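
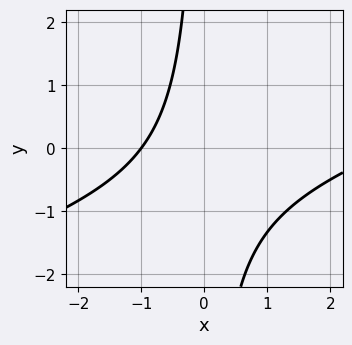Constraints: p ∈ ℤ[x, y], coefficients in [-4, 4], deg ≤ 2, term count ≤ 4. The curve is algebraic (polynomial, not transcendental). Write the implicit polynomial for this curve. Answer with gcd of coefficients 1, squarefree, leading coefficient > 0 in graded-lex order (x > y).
x^2 - 3*x*y - 2*x - 3

The degree is 2 — no degree-1 curve has this shape.
From the visible intercepts: it misses every integer gridline on the y-axis; it crosses the x-axis at the gridline x = -1.
Assembling these constraints gives the stated polynomial.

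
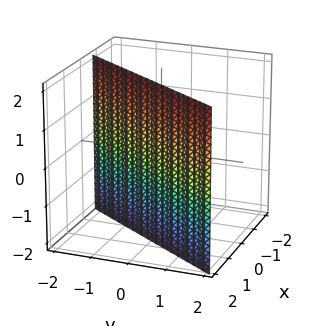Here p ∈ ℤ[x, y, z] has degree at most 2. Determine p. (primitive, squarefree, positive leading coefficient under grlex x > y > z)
3*x - 2*y - 2

deg p = 1. The surface is flat (a plane).
Checking where it meets the axes: it crosses the y-axis at the gridline y = -1; the surface avoids every integer z-axis point in the box.
The integer polynomial consistent with all of this is the stated p.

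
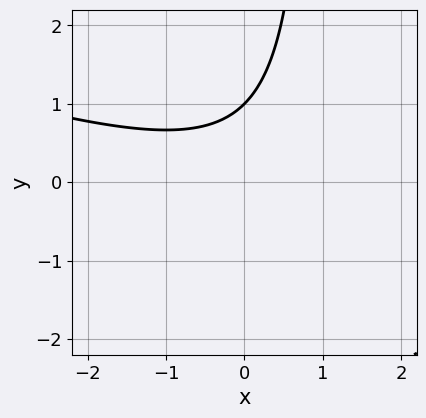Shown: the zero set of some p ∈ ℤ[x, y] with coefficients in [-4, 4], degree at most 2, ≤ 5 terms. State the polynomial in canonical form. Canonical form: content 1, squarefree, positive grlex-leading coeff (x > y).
Degree: no degree-1 curve has this shape, so deg p = 2.
Reading off the gridlines: no x-intercept at any integer in the box; one y-axis crossing is at y = 1.
Together with the visible shape, these determine p as stated.

x^2 + 3*x*y - 3*y + 3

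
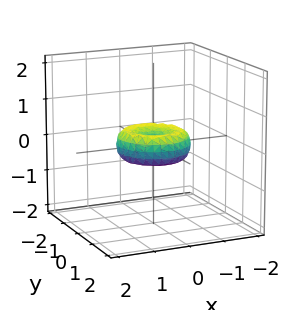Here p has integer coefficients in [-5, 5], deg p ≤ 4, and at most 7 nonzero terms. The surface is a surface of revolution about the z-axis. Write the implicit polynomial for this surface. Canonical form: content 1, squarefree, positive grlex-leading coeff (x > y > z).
First, deg p = 4. The shape is more complex than any degree-3 surface.
Then, symmetries: every cross-section ⟂ z is a circle, so x, y appear only via x² + y².
Next, from the visible intercepts: one z-axis crossing is at z = 0; a circular section at z = 0 has radius exactly 1; the x-axis gridline crossings are at x ∈ {-1, 0, 1}.
Finally, matching integer coefficients to the picture gives p. Check: (0, -1, 0) on the y-axis lies on the surface, and p(0, -1, 0) = 0. ✓

2*x^4 + 4*x^2*y^2 + 2*y^4 - 2*x^2 - 2*y^2 + 3*z^2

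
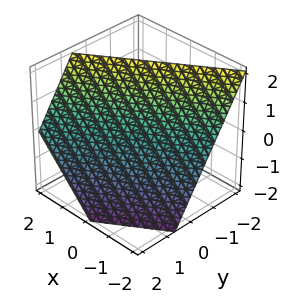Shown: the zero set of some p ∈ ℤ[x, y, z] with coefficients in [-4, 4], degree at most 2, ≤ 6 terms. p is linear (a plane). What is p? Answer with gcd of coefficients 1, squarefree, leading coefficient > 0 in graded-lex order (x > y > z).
1. The degree is 1 — the surface is flat (a plane).
2. Observable constraints: it meets the z-axis at z = 1 (among the integer gridlines); one x-axis crossing is at x = -1.
3. The integer polynomial consistent with all of this is the stated p.

2*x - 3*y - 2*z + 2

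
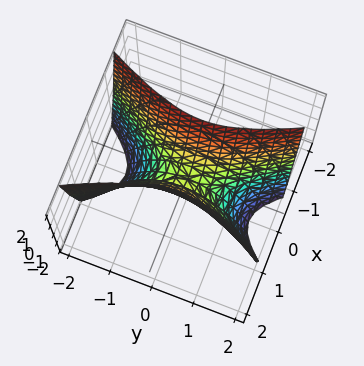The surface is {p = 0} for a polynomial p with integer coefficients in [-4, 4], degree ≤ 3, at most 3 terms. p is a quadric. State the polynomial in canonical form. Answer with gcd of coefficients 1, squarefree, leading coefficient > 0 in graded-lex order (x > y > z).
3*x^2 - y^2 - z

The degree is 2 — a hyperbolic paraboloid; a quadric.
Symmetries: the x ↦ −x reflection is a symmetry, so x appears only in even powers; it's symmetric under y → −y, forcing even powers of y.
From the visible intercepts: it crosses the y-axis at the gridline y = 0; it crosses the x-axis at the gridline x = 0; it meets the z-axis at z = 0 (among the integer gridlines).
Fitting integer coefficients to these (and the overall shape) gives p.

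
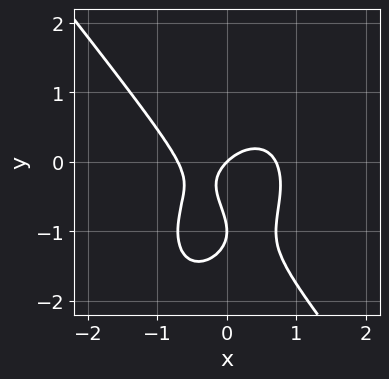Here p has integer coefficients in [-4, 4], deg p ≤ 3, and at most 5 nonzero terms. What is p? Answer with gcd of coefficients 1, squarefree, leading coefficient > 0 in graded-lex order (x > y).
1. deg p = 3. A generic line meets the curve in up to 3 points.
2. From the axis intercepts and sections: one x-axis crossing is at x = 0; among the integer gridlines, it crosses the y-axis at y ∈ {-1, 0}.
3. Putting this together gives p.

2*x^3 + y^3 + 2*y^2 - x + y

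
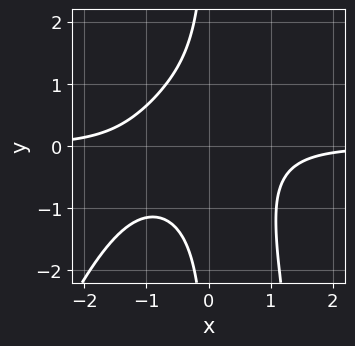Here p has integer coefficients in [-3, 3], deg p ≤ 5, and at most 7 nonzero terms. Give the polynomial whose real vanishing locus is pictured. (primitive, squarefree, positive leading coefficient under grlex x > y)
3*x^3*y - x^2*y^2 + x^2*y + 3*x*y^2 + 3

First, degree: a generic line meets the curve in up to 4 points, so deg p = 4.
Then, against the integer gridlines: it misses every integer gridline on the x-axis; no y-intercept at any integer in the box.
Finally, together with the visible shape, these determine p as stated.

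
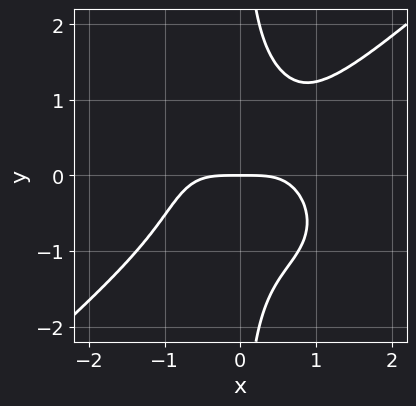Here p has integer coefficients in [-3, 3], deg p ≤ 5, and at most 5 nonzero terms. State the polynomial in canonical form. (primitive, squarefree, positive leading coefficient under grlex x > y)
2*x^4 - 3*x*y^3 + 3*y

1. Degree: the shape is more complex than any degree-3 curve, so deg p = 4.
2. From the axis intercepts and sections: it meets the y-axis at y = 0 (among the integer gridlines); one x-axis crossing is at x = 0.
3. Putting this together gives p.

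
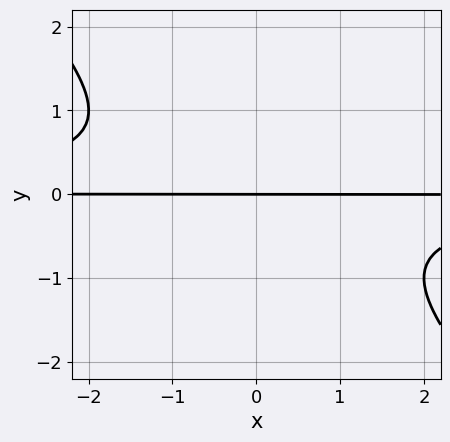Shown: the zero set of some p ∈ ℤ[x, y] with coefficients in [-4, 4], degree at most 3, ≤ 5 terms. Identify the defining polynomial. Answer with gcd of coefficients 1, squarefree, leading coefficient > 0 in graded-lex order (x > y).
x*y^2 + y^3 + y

deg p = 3. No degree-2 curve has this shape.
From the axis intercepts and sections: it crosses the y-axis at the gridline y = 0; every point of the x-axis in the box is on the curve.
The integer polynomial consistent with all of this is the stated p.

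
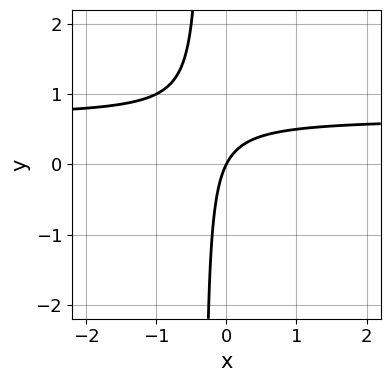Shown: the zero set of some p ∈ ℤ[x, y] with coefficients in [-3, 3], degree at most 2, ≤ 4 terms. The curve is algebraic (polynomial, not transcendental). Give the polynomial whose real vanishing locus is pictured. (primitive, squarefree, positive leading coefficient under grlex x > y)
3*x*y - 2*x + y

First, the degree is 2 — the shape is more complex than any degree-1 curve.
Next, checking where it meets the axes: it meets the y-axis at y = 0 (among the integer gridlines); it crosses the x-axis at the gridline x = 0.
Finally, matching integer coefficients to the picture gives p.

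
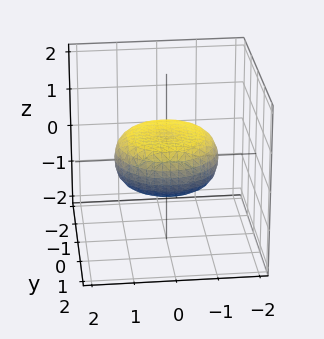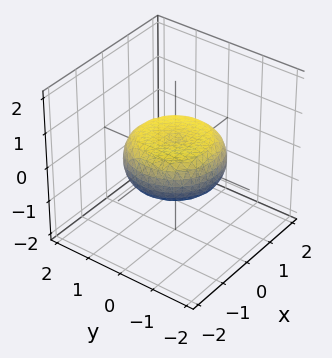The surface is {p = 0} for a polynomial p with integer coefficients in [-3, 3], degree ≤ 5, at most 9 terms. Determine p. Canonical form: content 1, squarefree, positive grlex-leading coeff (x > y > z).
First, deg p = 4.
Then, symmetries: rotational symmetry about the z-axis ⇒ p depends on x, y only through x² + y².
Then, against the integer gridlines: a circular section at z = 0 has radius between 1 and 2.
Finally, matching integer coefficients to the picture gives p.

x^4 + 2*x^2*y^2 + y^4 - x^2 - y^2 + 3*z^2 - 1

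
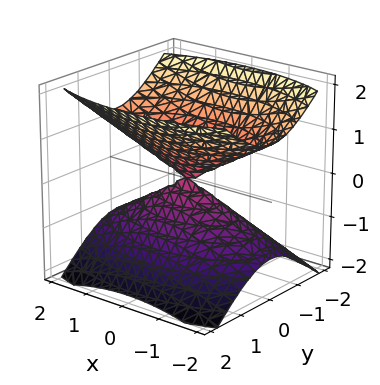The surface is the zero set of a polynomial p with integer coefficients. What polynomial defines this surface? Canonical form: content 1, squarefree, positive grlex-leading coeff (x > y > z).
x^2 + 3*y^2 - 3*z^2

(a) I count 2 distinct pieces. They look like related sheets of one shape, so recover p as a whole.
(b) Degree: two nappes meeting at a single point; a quadric, so deg p = 2.
(c) Symmetries: mirror symmetry y ↦ −y ⇒ only even powers of y; the z ↦ −z reflection is a symmetry, so z appears only in even powers; the x ↦ −x reflection is a symmetry, so x appears only in even powers.
(d) Observable constraints: it meets the x-axis at x = 0 (among the integer gridlines); it meets the z-axis at z = 0 (among the integer gridlines).
(e) Assembling these constraints gives the stated polynomial.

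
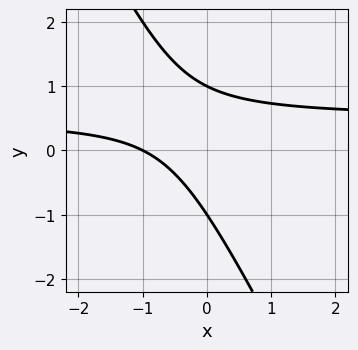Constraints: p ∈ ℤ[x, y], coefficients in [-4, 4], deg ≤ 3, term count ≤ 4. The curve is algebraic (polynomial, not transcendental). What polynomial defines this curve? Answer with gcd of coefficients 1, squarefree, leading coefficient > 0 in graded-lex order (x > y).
First, degree: no degree-1 curve has this shape, so deg p = 2.
Next, against the integer gridlines: it crosses the x-axis at the gridline x = -1; the y-axis gridline crossings are at y ∈ {-1, 1}.
Finally, solving for integer coefficients yields p as stated.

2*x*y + y^2 - x - 1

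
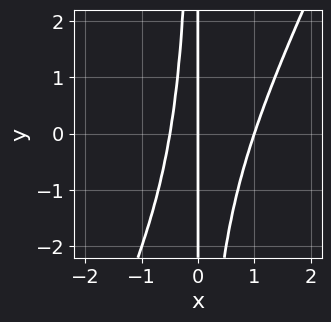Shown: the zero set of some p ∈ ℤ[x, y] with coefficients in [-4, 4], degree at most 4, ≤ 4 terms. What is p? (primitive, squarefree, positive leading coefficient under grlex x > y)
deg p = 3. The shape is more complex than any degree-2 curve.
Against the integer gridlines: among the integer gridlines, it crosses the x-axis at x ∈ {0, 1}; the visible y-axis segment lies entirely on the curve.
Fitting integer coefficients to these (and the overall shape) gives p.

2*x^3 - x^2*y - x^2 - x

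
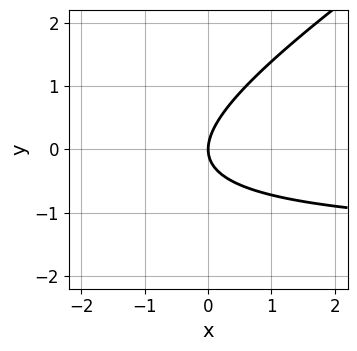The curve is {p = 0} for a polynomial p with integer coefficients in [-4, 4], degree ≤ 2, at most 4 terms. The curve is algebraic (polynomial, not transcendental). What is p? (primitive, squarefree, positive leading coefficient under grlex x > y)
1. deg p = 2.
2. Against the integer gridlines: one x-axis crossing is at x = 0; it crosses the y-axis at the gridline y = 0.
3. Together with the visible shape, these determine p as stated.

2*x*y - 3*y^2 + 3*x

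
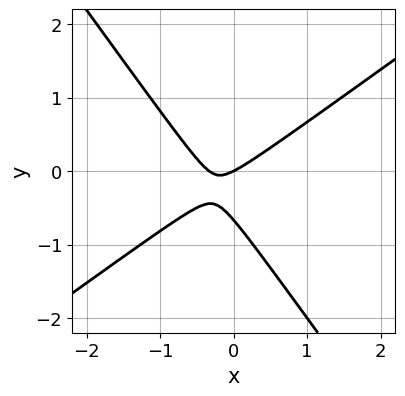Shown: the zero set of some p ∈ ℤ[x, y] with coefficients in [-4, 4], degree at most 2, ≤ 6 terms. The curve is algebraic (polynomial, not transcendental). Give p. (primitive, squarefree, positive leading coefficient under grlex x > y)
(a) Degree: a generic line meets the curve in up to 2 points, so deg p = 2.
(b) From the axis intercepts and sections: it meets the y-axis at y = 0 (among the integer gridlines); one x-axis crossing is at x = 0.
(c) Fitting integer coefficients to these (and the overall shape) gives p.

3*x^2 - 2*x*y - 3*y^2 + x - 2*y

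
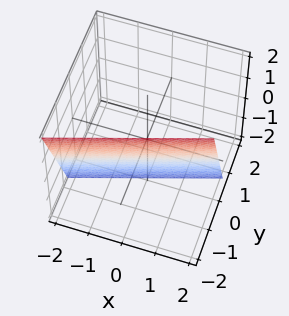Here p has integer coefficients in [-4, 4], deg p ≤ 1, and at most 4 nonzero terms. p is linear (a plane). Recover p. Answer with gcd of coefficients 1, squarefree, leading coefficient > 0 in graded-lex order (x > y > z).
x - 3*y - z - 2

1. deg p = 1. Every cross-section is a straight line — this is a plane.
2. Reading off the gridlines: it crosses the x-axis at the gridline x = 2; it meets the z-axis at z = -2 (among the integer gridlines).
3. Fitting integer coefficients to these (and the overall shape) gives p.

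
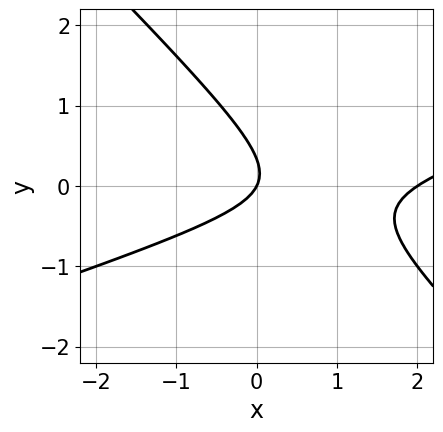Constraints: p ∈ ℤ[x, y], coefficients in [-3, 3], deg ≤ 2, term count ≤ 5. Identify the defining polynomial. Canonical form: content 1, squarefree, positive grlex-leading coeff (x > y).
x^2 - 2*x*y - 3*y^2 - 2*x + y

(a) deg p = 2.
(b) Observable constraints: the x-axis gridline crossings are at x ∈ {0, 2}; it crosses the y-axis at the gridline y = 0.
(c) Fitting integer coefficients to these (and the overall shape) gives p.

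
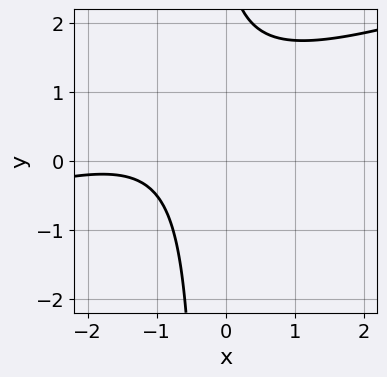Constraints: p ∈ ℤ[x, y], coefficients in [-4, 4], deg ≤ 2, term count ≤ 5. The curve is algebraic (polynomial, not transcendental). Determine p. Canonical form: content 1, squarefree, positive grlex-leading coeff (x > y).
The degree is 2 — a generic line meets the curve in up to 2 points.
Against the integer gridlines: it misses every integer gridline on the y-axis; no x-intercept at any integer in the box.
Together with the visible shape, these determine p as stated.

x^2 - 3*x*y + 3*x - y + 3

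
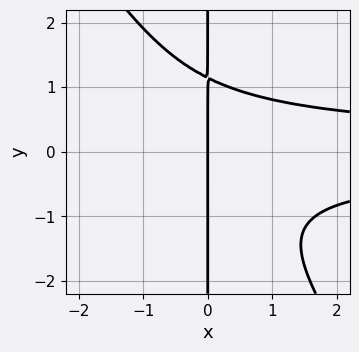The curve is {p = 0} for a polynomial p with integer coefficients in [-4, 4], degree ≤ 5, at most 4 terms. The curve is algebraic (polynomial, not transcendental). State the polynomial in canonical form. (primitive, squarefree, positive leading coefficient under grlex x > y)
1. deg p = 4. The shape is more complex than any degree-3 curve.
2. From the visible intercepts: it meets the x-axis at x = 0 (among the integer gridlines); the visible y-axis segment lies entirely on the curve.
3. Solving for integer coefficients yields p as stated.

3*x^2*y^2 + 2*x*y^3 - 3*x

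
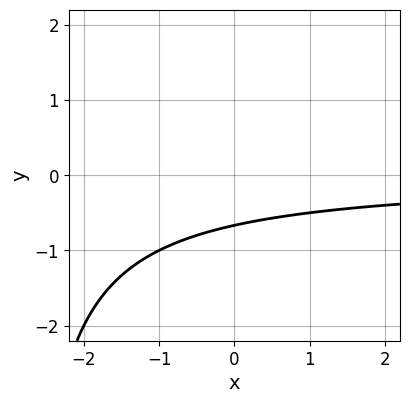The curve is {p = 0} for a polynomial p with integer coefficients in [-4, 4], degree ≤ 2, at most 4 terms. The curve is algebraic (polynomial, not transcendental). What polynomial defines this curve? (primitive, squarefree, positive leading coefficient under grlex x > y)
x*y + 3*y + 2

First, deg p = 2. The shape is more complex than any degree-1 curve.
Then, from the visible intercepts: no x-intercept at any integer in the box.
Finally, matching integer coefficients to the picture gives p.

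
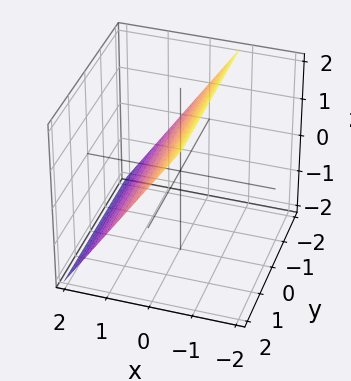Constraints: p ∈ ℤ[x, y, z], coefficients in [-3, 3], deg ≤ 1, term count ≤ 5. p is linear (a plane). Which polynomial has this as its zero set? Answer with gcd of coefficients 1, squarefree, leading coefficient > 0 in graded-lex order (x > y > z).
deg p = 1. Every cross-section is a straight line — this is a plane.
Reading off the gridlines: it meets the z-axis at z = 1 (among the integer gridlines); it misses every integer gridline on the y-axis.
The integer polynomial consistent with all of this is the stated p.

3*x + 2*z - 2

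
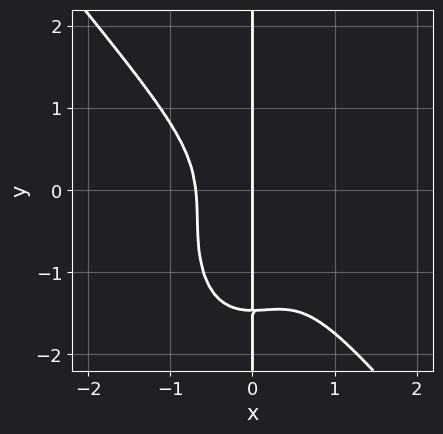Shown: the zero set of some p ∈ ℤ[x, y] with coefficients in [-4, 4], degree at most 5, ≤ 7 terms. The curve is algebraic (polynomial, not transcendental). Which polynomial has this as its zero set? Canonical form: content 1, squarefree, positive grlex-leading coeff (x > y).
(a) Degree: the shape is more complex than any degree-3 curve, so deg p = 4.
(b) From the axis intercepts and sections: the visible y-axis segment lies entirely on the curve; it meets the x-axis at x = 0 (among the integer gridlines).
(c) The integer polynomial consistent with all of this is the stated p.

3*x^4 + x^3*y + x*y^3 + x*y^2 + x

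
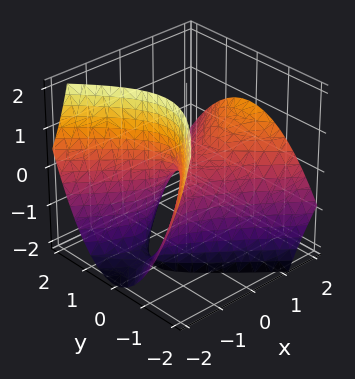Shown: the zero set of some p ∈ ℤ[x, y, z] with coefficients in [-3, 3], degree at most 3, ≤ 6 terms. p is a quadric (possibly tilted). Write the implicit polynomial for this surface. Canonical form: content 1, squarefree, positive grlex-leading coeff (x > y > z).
1. deg p = 2.
2. From the axis intercepts and sections: one y-axis crossing is at y = 0; one x-axis crossing is at x = 0.
3. Solving for integer coefficients yields p as stated.

2*x^2 - 3*x*z - 3*y^2 - 2*z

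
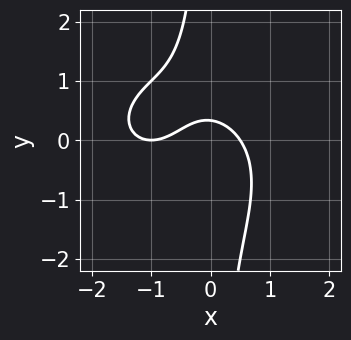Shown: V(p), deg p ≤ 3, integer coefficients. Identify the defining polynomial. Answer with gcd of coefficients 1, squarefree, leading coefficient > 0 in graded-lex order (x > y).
First, deg p = 3.
Then, checking where it meets the axes: it meets the x-axis at x = -1 (among the integer gridlines).
Finally, matching integer coefficients to the picture gives p.

2*x^3 + 3*x*y^2 + 3*x^2 + 3*y - 1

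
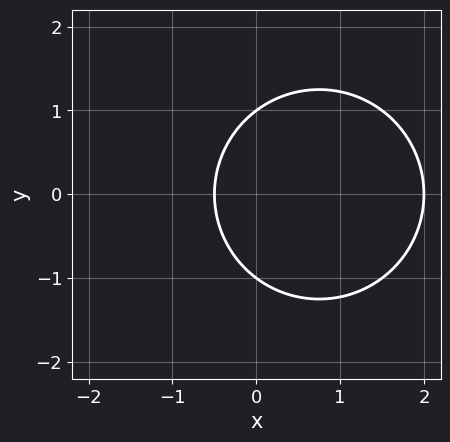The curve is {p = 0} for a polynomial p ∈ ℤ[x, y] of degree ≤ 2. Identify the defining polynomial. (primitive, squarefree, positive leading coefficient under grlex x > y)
The degree is 2 — a generic line meets the curve in up to 2 points.
Symmetries: mirror symmetry y ↦ −y ⇒ only even powers of y.
Reading off the gridlines: the y-axis gridline crossings are at y ∈ {-1, 1}; it meets the x-axis at x = 2 (among the integer gridlines).
Solving for integer coefficients yields p as stated.

2*x^2 + 2*y^2 - 3*x - 2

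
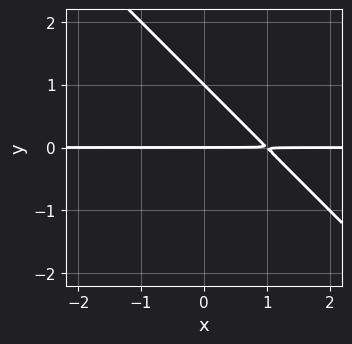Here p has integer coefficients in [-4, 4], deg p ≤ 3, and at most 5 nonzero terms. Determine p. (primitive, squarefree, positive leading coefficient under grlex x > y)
x*y + y^2 - y

1. The degree is 2 — no degree-1 curve has this shape.
2. From the visible intercepts: the y-axis gridline crossings are at y ∈ {0, 1}; the visible x-axis segment lies entirely on the curve.
3. Putting this together gives p.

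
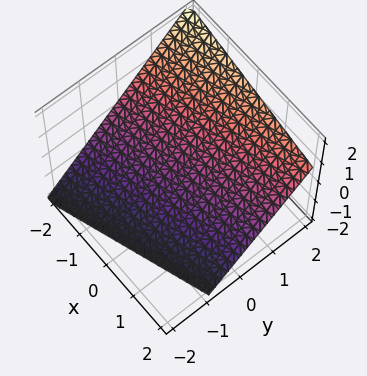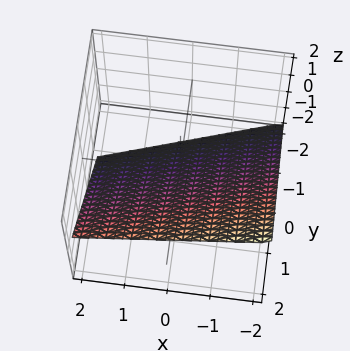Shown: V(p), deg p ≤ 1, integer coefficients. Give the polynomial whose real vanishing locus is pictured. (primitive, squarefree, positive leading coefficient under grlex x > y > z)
1. deg p = 1. Every cross-section is a straight line — this is a plane.
2. Reading off the gridlines: it meets the x-axis at x = -2 (among the integer gridlines).
3. Putting this together gives p.

x - 3*y + 3*z + 2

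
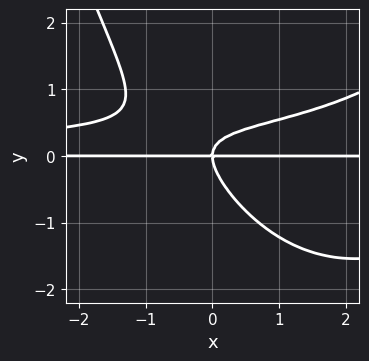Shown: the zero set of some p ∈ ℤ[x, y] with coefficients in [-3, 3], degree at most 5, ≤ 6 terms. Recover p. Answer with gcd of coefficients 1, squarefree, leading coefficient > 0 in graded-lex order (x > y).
x^2*y^2 - 3*x*y^2 - 3*y^3 + 2*x*y

1. Degree: the shape is more complex than any degree-3 curve, so deg p = 4.
2. Observable constraints: it crosses the y-axis at the gridline y = 0; every point of the x-axis in the box is on the curve.
3. Fitting integer coefficients to these (and the overall shape) gives p.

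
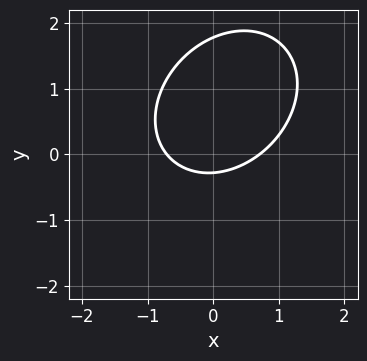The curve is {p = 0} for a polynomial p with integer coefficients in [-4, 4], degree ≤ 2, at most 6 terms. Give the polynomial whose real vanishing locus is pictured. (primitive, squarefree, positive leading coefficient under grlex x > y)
2*x^2 - x*y + 2*y^2 - 3*y - 1

1. Degree: a generic line meets the curve in up to 2 points, so deg p = 2.
2. Putting this together gives p.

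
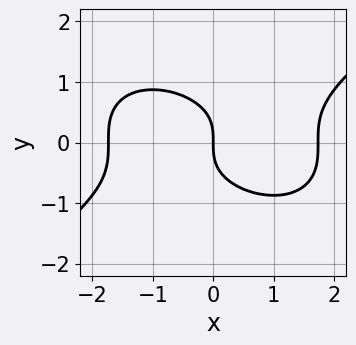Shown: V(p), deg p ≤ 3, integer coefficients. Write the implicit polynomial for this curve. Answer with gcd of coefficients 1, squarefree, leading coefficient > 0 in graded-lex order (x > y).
(a) The degree is 3 — a generic line meets the curve in up to 3 points.
(b) From the axis intercepts and sections: it meets the x-axis at x = 0 (among the integer gridlines); it crosses the y-axis at the gridline y = 0.
(c) These observations pin down the coefficients.

x^3 - 3*y^3 - 3*x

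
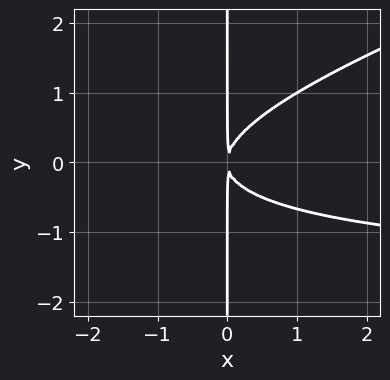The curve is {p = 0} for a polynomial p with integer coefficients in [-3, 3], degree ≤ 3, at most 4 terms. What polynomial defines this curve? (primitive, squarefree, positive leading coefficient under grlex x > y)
deg p = 3. A generic line meets the curve in up to 3 points.
From the axis intercepts and sections: the visible y-axis segment lies entirely on the curve.
These observations pin down the coefficients.

x^2*y - 3*x*y^2 + 2*x^2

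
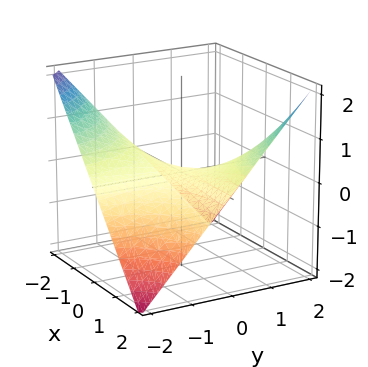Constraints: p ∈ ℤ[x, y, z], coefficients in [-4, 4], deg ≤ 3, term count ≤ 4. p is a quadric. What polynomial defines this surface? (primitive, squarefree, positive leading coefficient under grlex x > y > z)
x*y - 2*z

deg p = 2.
Reading off the gridlines: one z-axis crossing is at z = 0; every point of the y-axis in the box is on the surface.
Together with the visible shape, these determine p as stated.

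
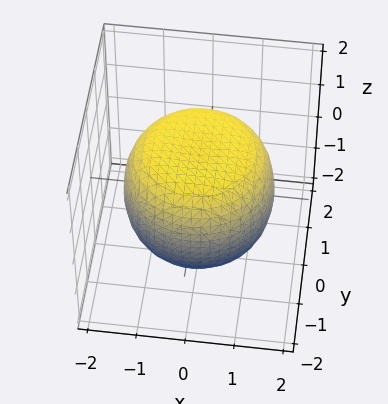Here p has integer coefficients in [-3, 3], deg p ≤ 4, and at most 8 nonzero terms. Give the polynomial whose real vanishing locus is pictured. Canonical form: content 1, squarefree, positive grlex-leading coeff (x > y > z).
First, the degree is 4 — a generic line meets the surface in up to 4 points.
Next, symmetries: every cross-section ⟂ z is a circle, so x, y appear only via x² + y².
Then, reading off the gridlines: a circular section at z = -1 has radius between 1 and 2.
Finally, the integer polynomial consistent with all of this is the stated p.

x^4 + 2*x^2*y^2 + y^4 - x^2 - y^2 + 2*z^2 - 3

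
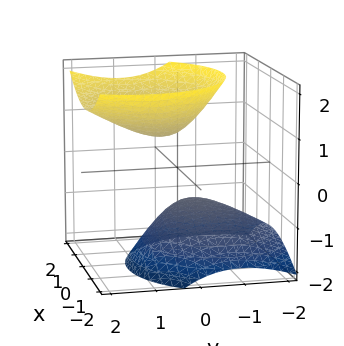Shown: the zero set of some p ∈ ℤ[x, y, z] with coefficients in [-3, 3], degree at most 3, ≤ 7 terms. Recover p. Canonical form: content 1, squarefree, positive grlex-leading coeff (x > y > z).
1. The picture has 2 separate pieces. They look like related sheets of one shape, so recover p as a whole.
2. The degree is 2 — the shape is more complex than any degree-1 surface.
3. Checking where it meets the axes: the surface avoids every integer x-axis point in the box; it misses every integer gridline on the y-axis.
4. Matching integer coefficients to the picture gives p.

3*x^2 - x*z + 3*y^2 - 3*y*z - 3*z^2 + 2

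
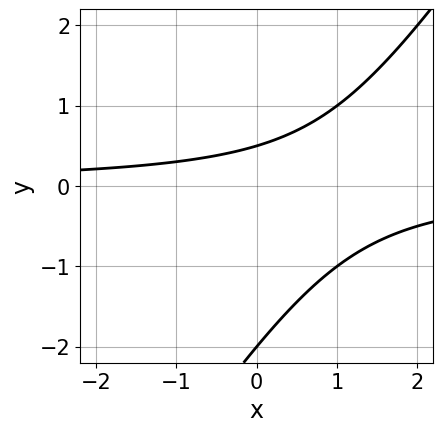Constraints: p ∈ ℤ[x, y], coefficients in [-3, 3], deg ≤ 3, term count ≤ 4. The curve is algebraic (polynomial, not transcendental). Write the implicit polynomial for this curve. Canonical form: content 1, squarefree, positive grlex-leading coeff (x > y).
(a) The degree is 2 — the shape is more complex than any degree-1 curve.
(b) Reading off the gridlines: no x-intercept at any integer in the box; it crosses the y-axis at the gridline y = -2.
(c) These observations pin down the coefficients.

3*x*y - 2*y^2 - 3*y + 2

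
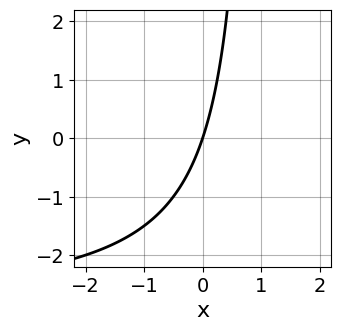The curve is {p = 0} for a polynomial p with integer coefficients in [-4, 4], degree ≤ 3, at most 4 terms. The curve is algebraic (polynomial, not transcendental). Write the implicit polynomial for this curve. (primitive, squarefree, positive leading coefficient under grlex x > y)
(a) Degree: the shape is more complex than any degree-1 curve, so deg p = 2.
(b) Checking where it meets the axes: it crosses the x-axis at the gridline x = 0; it crosses the y-axis at the gridline y = 0.
(c) These observations pin down the coefficients.

x*y + 3*x - y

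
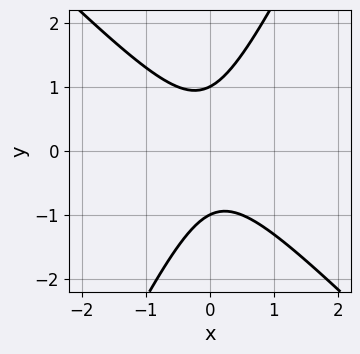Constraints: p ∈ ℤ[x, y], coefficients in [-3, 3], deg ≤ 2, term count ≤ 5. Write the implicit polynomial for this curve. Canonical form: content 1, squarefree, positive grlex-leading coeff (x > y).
2*x^2 + x*y - y^2 + 1

(a) deg p = 2.
(b) Observable constraints: among the integer gridlines, it crosses the y-axis at y ∈ {-1, 1}; no x-intercept at any integer in the box.
(c) Together with the visible shape, these determine p as stated.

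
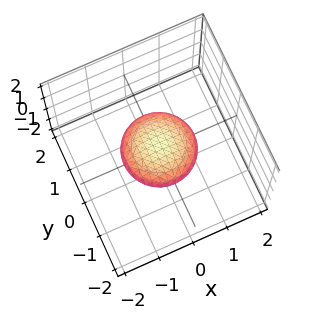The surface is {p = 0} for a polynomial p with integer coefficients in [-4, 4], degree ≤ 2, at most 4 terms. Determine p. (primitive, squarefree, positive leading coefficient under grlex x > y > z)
x^2 + y^2 + 3*z^2 - 1

deg p = 2. The shape is more complex than any degree-1 surface.
Symmetries: rotational symmetry about the z-axis ⇒ p depends on x, y only through x² + y².
From the axis intercepts and sections: among the integer gridlines, it crosses the x-axis at x ∈ {-1, 1}; a circular section at z = 0 has radius exactly 1; among the integer gridlines, it crosses the y-axis at y ∈ {-1, 1}.
Together with the visible shape, these determine p as stated.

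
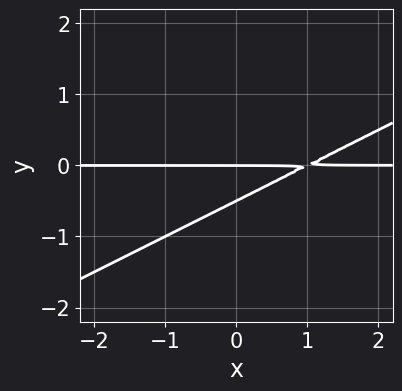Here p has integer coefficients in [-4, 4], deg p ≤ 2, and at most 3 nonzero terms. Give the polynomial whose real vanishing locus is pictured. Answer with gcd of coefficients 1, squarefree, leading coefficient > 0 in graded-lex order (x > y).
x*y - 2*y^2 - y

The degree is 2 — no degree-1 curve has this shape.
Reading off the gridlines: one y-axis crossing is at y = 0; every point of the x-axis in the box is on the curve.
Together with the visible shape, these determine p as stated.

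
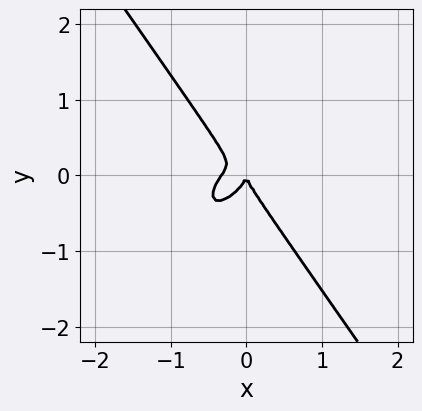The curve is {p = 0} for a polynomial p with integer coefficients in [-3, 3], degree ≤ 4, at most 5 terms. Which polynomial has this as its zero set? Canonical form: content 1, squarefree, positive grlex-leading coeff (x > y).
3*x^3 - 2*x^2*y + 2*y^3 + x^2

1. Degree: no degree-2 curve has this shape, so deg p = 3.
2. Checking where it meets the axes: it meets the x-axis at x = 0 (among the integer gridlines); one y-axis crossing is at y = 0.
3. The integer polynomial consistent with all of this is the stated p.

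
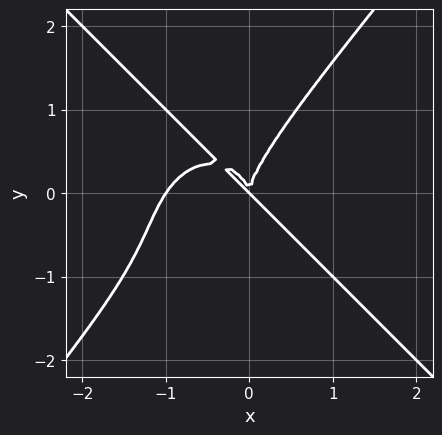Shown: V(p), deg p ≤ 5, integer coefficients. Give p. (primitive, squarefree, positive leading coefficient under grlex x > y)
3*x^4 + x^3*y - 2*y^4 + 3*x^3 + 3*x^2*y

1. deg p = 4. A generic line meets the curve in up to 4 points.
2. From the axis intercepts and sections: it crosses the y-axis at the gridline y = 0; among the integer gridlines, it crosses the x-axis at x ∈ {-1, 0}.
3. The integer polynomial consistent with all of this is the stated p.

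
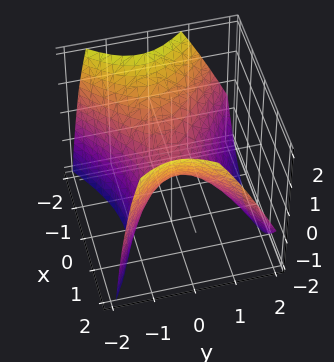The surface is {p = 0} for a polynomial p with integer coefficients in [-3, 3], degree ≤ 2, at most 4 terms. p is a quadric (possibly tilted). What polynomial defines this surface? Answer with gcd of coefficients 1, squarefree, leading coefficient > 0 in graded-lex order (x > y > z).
1. The degree is 2 — the shape is more complex than any degree-1 surface.
2. From the visible intercepts: it crosses the y-axis at the gridline y = 0; one x-axis crossing is at x = 0.
3. These observations pin down the coefficients.

2*x^2 - 3*y^2 - y*z - 3*z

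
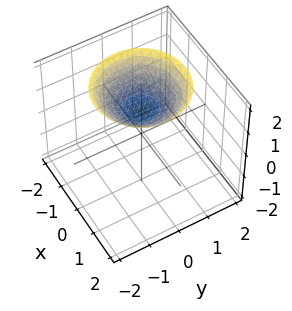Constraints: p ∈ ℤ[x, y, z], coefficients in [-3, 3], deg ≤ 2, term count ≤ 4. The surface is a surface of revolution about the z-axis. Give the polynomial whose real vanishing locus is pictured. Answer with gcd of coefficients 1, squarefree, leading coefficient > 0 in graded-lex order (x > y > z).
Degree: no degree-1 surface has this shape, so deg p = 2.
Symmetry: the z-axis is an axis of rotation, so x and y enter only as x² + y².
Reading off the gridlines: the surface avoids every integer x-axis point in the box; no y-intercept at any integer in the box; a circular section at z = 2 has radius between 1 and 2.
Solving for integer coefficients yields p as stated. Check: (0, 0, 1) on the z-axis lies on the surface, and p(0, 0, 1) = 0. ✓

x^2 + y^2 - 2*z + 2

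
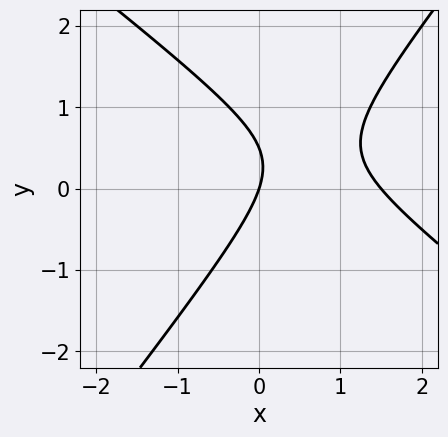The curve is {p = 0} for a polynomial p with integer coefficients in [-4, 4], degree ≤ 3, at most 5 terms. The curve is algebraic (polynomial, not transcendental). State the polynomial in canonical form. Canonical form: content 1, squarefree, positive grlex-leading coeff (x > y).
1. The degree is 2 — a generic line meets the curve in up to 2 points.
2. Checking where it meets the axes: it meets the y-axis at y = 0 (among the integer gridlines); it meets the x-axis at x = 0 (among the integer gridlines).
3. Together with the visible shape, these determine p as stated.

2*x^2 + x*y - 2*y^2 - 3*x + y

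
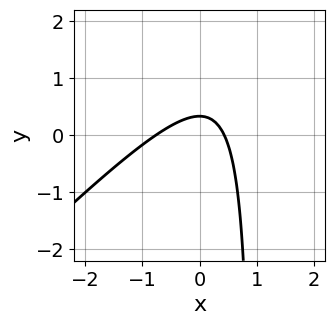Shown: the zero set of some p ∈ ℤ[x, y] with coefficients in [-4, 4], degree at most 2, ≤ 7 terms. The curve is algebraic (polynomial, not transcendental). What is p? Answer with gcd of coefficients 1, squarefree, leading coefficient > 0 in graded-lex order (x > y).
3*x^2 - 3*x*y + x + 3*y - 1

1. Degree: the shape is more complex than any degree-1 curve, so deg p = 2.
2. Solving for integer coefficients yields p as stated.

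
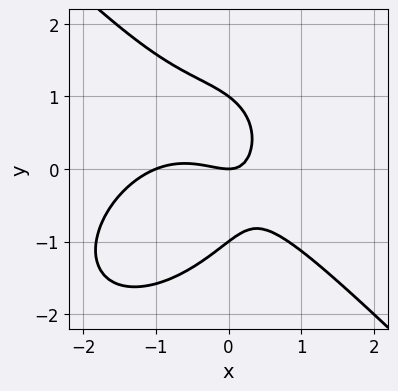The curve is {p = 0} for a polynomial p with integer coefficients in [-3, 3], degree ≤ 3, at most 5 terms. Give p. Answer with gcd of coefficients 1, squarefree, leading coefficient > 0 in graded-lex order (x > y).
2*x^3 + 2*y^3 + 2*x^2 + 3*x*y - 2*y

Degree: a generic line meets the curve in up to 3 points, so deg p = 3.
From the visible intercepts: the y-axis gridline crossings are at y ∈ {-1, 0, 1}; among the integer gridlines, it crosses the x-axis at x ∈ {-1, 0}.
Putting this together gives p.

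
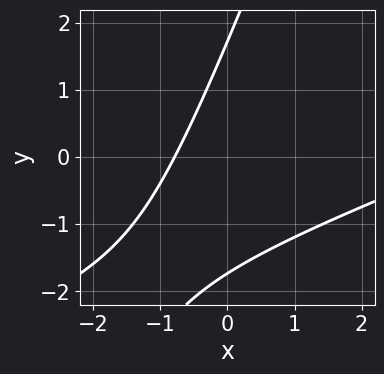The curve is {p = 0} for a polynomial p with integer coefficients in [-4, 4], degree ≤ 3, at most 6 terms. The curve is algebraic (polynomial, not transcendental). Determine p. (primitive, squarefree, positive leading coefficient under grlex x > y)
x^2 - 3*x*y + y^2 - 3*x - 3

First, the degree is 2 — a generic line meets the curve in up to 2 points.
Finally, matching integer coefficients to the picture gives p.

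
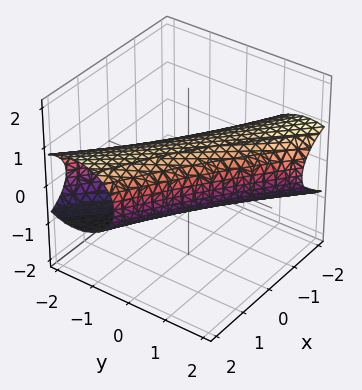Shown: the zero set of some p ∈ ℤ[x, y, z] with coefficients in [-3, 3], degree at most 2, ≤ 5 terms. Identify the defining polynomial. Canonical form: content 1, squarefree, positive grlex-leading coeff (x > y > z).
(a) The degree is 2 — no degree-1 surface has this shape.
(b) Reading off the gridlines: among the integer gridlines, it crosses the y-axis at y ∈ {-1, 1}.
(c) The integer polynomial consistent with all of this is the stated p.

x^2 + 3*x*y + 2*y^2 + 3*z^2 - 2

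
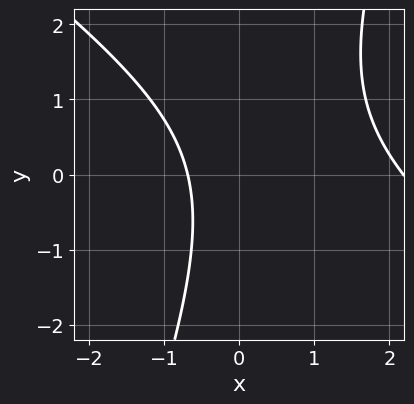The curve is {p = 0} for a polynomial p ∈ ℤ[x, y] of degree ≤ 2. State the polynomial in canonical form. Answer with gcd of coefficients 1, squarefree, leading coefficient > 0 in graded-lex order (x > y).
1. Degree: no degree-1 curve has this shape, so deg p = 2.
2. From the visible intercepts: it misses every integer gridline on the y-axis.
3. The integer polynomial consistent with all of this is the stated p.

2*x^2 + 2*x*y - y^2 - 3*x - 3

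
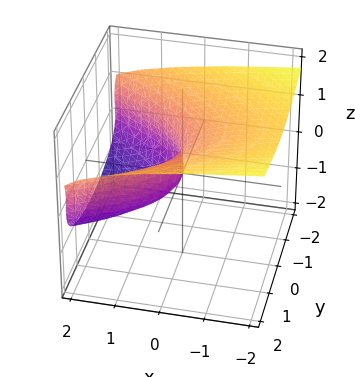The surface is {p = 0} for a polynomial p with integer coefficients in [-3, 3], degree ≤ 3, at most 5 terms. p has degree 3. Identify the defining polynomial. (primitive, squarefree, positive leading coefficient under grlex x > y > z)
deg p = 3.
From the visible intercepts: it meets the x-axis at x = 0 (among the integer gridlines); it meets the y-axis at y = 0 (among the integer gridlines).
Assembling these constraints gives the stated polynomial.

3*z^3 - y^2 - 2*z^2 + 2*x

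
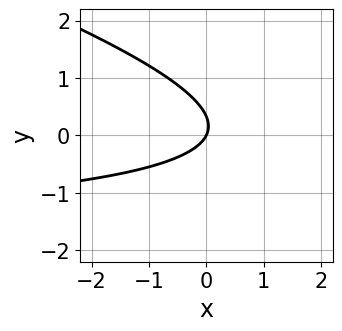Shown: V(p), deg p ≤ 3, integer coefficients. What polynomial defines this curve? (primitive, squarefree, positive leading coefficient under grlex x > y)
First, deg p = 2. The shape is more complex than any degree-1 curve.
Next, reading off the gridlines: one y-axis crossing is at y = 0; it meets the x-axis at x = 0 (among the integer gridlines).
Finally, these observations pin down the coefficients.

x*y + 3*y^2 + 2*x - y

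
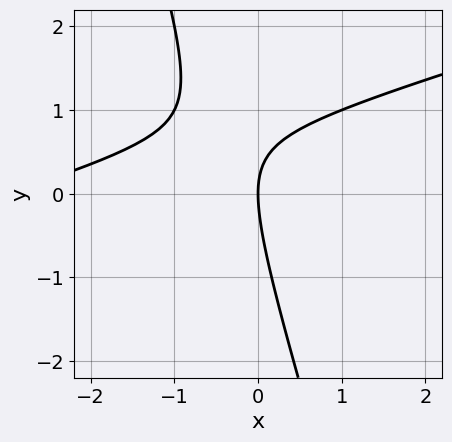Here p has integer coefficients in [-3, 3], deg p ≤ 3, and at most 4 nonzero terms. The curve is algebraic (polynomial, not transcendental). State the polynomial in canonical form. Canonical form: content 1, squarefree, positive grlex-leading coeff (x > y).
x^2 - 3*x*y - y^2 + 3*x

Degree: a generic line meets the curve in up to 2 points, so deg p = 2.
Against the integer gridlines: one x-axis crossing is at x = 0; it crosses the y-axis at the gridline y = 0.
Solving for integer coefficients yields p as stated.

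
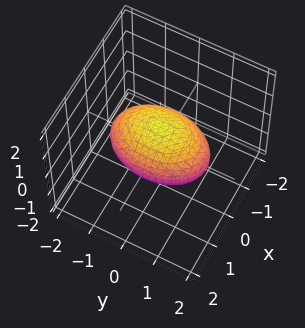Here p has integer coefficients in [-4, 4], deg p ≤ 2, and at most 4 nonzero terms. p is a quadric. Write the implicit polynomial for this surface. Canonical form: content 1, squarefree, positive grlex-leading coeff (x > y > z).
(a) The degree is 2 — bounded and convex; a quadric.
(b) Symmetries: it's symmetric under x → −x, forcing even powers of x; mirror symmetry z ↦ −z ⇒ only even powers of z; it's symmetric under y → −y, forcing even powers of y.
(c) Against the integer gridlines: among the integer gridlines, it crosses the x-axis at x ∈ {-1, 1}; the z-axis gridline crossings are at z ∈ {-1, 1}.
(d) Putting this together gives p.

2*x^2 + y^2 + 2*z^2 - 2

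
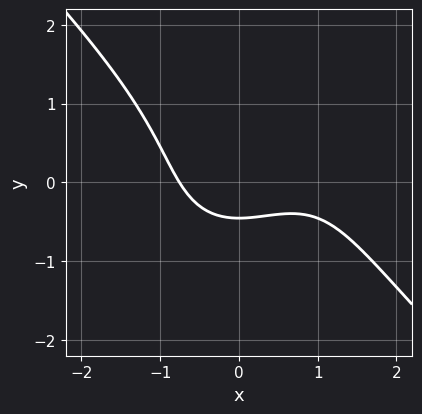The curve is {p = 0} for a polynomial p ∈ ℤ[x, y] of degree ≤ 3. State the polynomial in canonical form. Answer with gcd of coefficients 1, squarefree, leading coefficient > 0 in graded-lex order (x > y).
x^3 + y^3 - x^2 + 2*y + 1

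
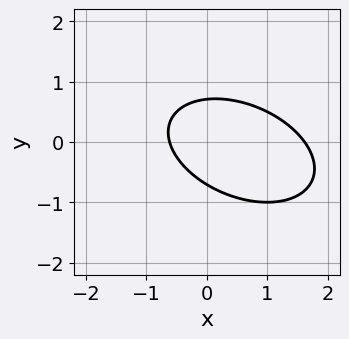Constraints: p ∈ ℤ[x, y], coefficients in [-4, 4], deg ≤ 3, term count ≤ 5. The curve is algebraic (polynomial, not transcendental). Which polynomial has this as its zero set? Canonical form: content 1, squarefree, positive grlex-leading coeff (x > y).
First, deg p = 2. No degree-1 curve has this shape.
Finally, the integer polynomial consistent with all of this is the stated p.

x^2 + x*y + 2*y^2 - x - 1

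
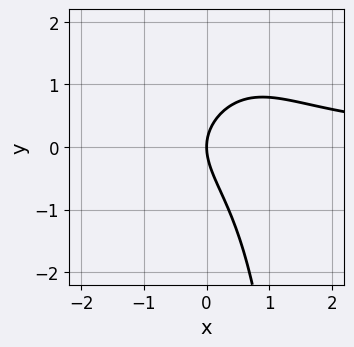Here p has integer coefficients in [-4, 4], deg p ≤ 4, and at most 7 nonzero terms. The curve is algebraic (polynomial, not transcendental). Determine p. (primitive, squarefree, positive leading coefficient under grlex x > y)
2*x^2*y - x*y^2 + x*y + 2*y^2 - 3*x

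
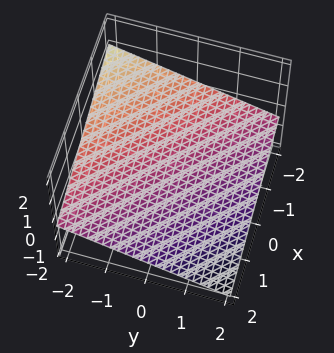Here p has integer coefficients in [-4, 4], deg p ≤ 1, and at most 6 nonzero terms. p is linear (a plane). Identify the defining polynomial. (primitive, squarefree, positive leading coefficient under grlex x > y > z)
x + y + 3*z + 2

deg p = 1.
Against the integer gridlines: one y-axis crossing is at y = -2; it meets the x-axis at x = -2 (among the integer gridlines).
Together with the visible shape, these determine p as stated.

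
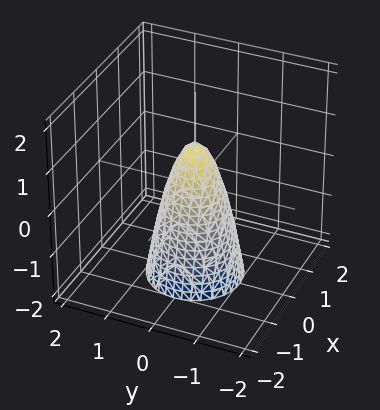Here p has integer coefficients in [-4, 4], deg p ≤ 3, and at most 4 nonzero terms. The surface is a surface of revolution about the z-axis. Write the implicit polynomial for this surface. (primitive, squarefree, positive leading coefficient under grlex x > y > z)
Degree: the shape is more complex than any degree-1 surface, so deg p = 2.
Symmetries: rotational symmetry about the z-axis ⇒ p depends on x, y only through x² + y².
From the visible intercepts: it crosses the z-axis at the gridline z = 1; a circular section at z = -1 has radius between 0 and 1.
Putting this together gives p.

3*x^2 + 3*y^2 + z - 1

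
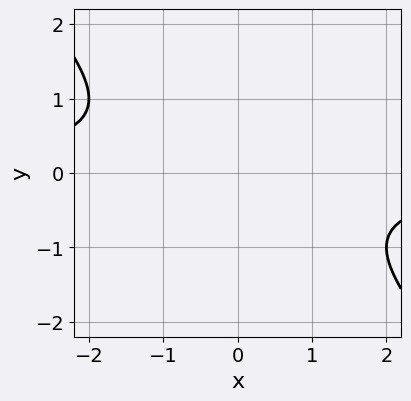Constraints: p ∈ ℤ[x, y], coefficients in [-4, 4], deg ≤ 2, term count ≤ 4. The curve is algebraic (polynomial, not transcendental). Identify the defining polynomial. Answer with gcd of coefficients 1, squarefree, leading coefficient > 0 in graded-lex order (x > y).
x*y + y^2 + 1

deg p = 2. No degree-1 curve has this shape.
From the axis intercepts and sections: the curve avoids every integer x-axis point in the box; it misses every integer gridline on the y-axis.
Assembling these constraints gives the stated polynomial.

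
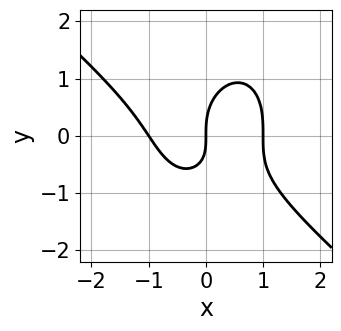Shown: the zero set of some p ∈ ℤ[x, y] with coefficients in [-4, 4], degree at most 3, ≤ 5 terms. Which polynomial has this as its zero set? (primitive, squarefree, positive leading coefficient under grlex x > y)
3*x^3 + 2*x^2*y + 2*y^3 - 2*x*y - 3*x

1. The degree is 3 — no degree-2 curve has this shape.
2. Observable constraints: one y-axis crossing is at y = 0; the x-axis gridline crossings are at x ∈ {-1, 0, 1}.
3. The integer polynomial consistent with all of this is the stated p.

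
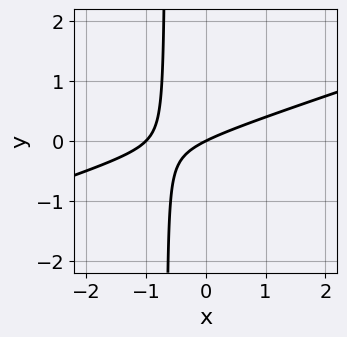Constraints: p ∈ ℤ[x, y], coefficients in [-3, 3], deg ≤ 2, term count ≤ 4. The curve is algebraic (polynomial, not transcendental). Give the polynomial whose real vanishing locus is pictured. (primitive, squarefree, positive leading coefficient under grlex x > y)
x^2 - 3*x*y + x - 2*y

1. deg p = 2. The shape is more complex than any degree-1 curve.
2. Checking where it meets the axes: one y-axis crossing is at y = 0; among the integer gridlines, it crosses the x-axis at x ∈ {-1, 0}.
3. These observations pin down the coefficients.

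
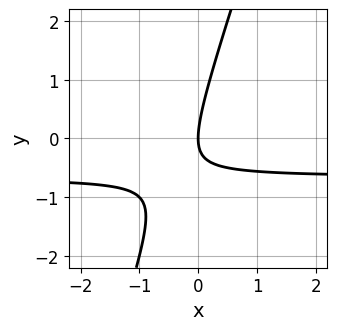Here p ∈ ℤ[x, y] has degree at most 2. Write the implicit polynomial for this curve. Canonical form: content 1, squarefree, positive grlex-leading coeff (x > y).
3*x*y - y^2 + 2*x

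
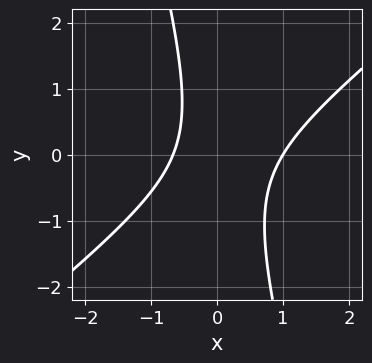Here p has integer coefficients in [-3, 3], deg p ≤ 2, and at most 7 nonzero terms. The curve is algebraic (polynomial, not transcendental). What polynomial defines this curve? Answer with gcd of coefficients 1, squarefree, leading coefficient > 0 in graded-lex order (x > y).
First, the degree is 2 — no degree-1 curve has this shape.
Then, against the integer gridlines: the curve avoids every integer y-axis point in the box; it crosses the x-axis at the gridline x = 1.
Finally, together with the visible shape, these determine p as stated.

3*x^2 - 3*x*y - y^2 - x - 2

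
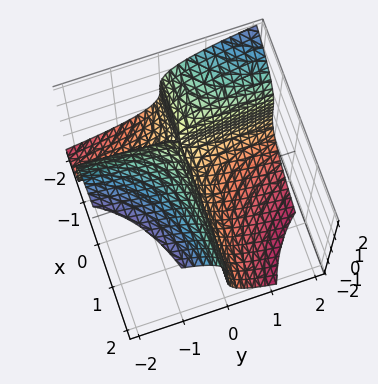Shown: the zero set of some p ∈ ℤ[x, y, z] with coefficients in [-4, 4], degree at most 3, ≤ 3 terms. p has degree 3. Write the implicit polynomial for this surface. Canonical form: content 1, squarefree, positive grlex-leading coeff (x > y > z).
z^3 + 3*x*y + 3*y

First, degree: a generic line meets the surface in up to 3 points, so deg p = 3.
Next, from the visible intercepts: it crosses the y-axis at the gridline y = 0; it crosses the z-axis at the gridline z = 0.
Finally, the integer polynomial consistent with all of this is the stated p. Check: (2, 0, 0) on the x-axis lies on the surface, and p(2, 0, 0) = 0. ✓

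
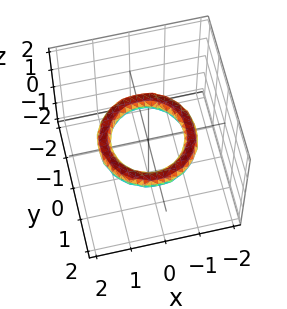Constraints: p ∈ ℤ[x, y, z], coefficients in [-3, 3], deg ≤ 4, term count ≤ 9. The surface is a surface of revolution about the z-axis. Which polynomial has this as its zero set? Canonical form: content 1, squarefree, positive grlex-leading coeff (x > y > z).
x^4 + 2*x^2*y^2 + y^4 - 3*x^2 - 3*y^2 + 3*z^2 + 2

The degree is 4 — no degree-3 surface has this shape.
Symmetries: the z-axis is an axis of rotation, so x and y enter only as x² + y².
From the visible intercepts: a circular section at z = 0 has radius exactly 1; the y-axis gridline crossings are at y ∈ {-1, 1}; no z-intercept at any integer in the box.
Together with the visible shape, these determine p as stated.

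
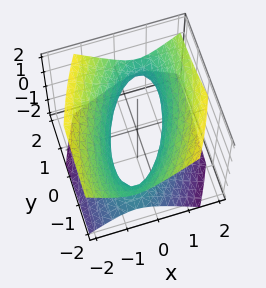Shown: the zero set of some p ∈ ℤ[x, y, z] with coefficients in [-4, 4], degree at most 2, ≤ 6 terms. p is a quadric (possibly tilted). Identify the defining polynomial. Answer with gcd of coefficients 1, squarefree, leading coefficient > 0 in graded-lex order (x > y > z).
3*x^2 - 2*x*y + y^2 - 3*z^2 - 2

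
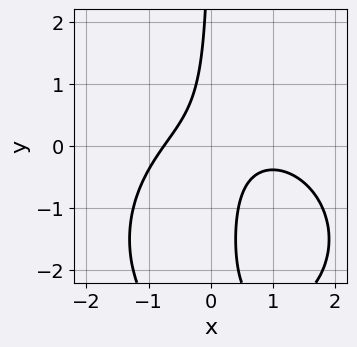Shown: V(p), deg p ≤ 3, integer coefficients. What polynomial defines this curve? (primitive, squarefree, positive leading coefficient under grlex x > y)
x^3 + x*y^2 - x^2 + 3*x*y + 1

1. deg p = 3. The shape is more complex than any degree-2 curve.
2. Against the integer gridlines: it misses every integer gridline on the y-axis.
3. Together with the visible shape, these determine p as stated.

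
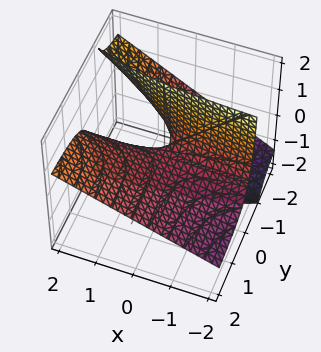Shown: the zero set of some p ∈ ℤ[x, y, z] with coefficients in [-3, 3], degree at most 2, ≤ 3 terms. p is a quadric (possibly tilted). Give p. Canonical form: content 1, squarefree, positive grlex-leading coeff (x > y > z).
(a) The degree is 2 — a generic line meets the surface in up to 2 points.
(b) From the visible intercepts: every point of the x-axis in the box is on the surface; every point of the y-axis in the box is on the surface.
(c) Together with the visible shape, these determine p as stated.

x*y - 2*y*z - z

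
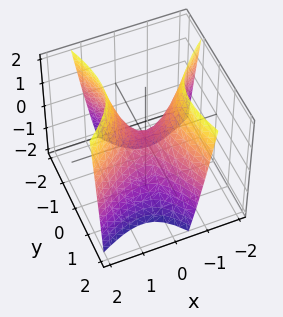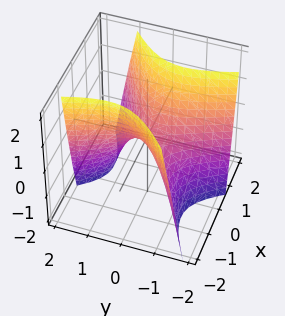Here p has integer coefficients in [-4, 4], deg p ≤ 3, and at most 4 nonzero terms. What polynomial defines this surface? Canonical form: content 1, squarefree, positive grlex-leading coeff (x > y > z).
First, the degree is 2 — the shape is more complex than any degree-1 surface.
Next, reading off the gridlines: it crosses the z-axis at the gridline z = 0; it meets the y-axis at y = 0 (among the integer gridlines).
Finally, these observations pin down the coefficients.

3*x^2 - 3*x*y - 2*y^2 - 2*z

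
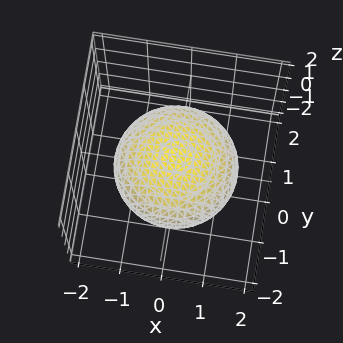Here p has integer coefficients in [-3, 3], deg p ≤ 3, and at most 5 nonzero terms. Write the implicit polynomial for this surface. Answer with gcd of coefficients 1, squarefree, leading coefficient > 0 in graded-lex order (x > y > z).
deg p = 2. A closed, bounded, convex surface; a quadric.
Symmetries: rotational symmetry about the z-axis ⇒ p depends on x, y only through x² + y²; the z ↦ −z reflection is a symmetry, so z appears only in even powers.
From the visible intercepts: among the integer gridlines, it crosses the z-axis at z ∈ {-1, 1}; a circular section at z = 0 has radius between 1 and 2.
Fitting integer coefficients to these (and the overall shape) gives p.

x^2 + y^2 + 2*z^2 - 2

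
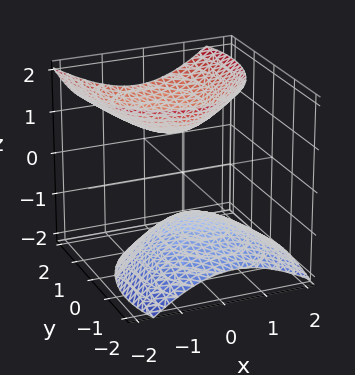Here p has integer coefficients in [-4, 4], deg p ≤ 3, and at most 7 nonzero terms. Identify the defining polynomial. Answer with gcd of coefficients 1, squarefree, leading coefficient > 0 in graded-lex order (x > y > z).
First, there are 2 components. Treating them together as one polynomial.
Next, deg p = 2. A generic line meets the surface in up to 2 points.
Next, reading off the gridlines: the surface avoids every integer x-axis point in the box; the z-axis gridline crossings are at z ∈ {-1, 1}.
Finally, matching integer coefficients to the picture gives p.

3*x^2 + x*z + 2*y^2 - 2*y*z - 3*z^2 + 3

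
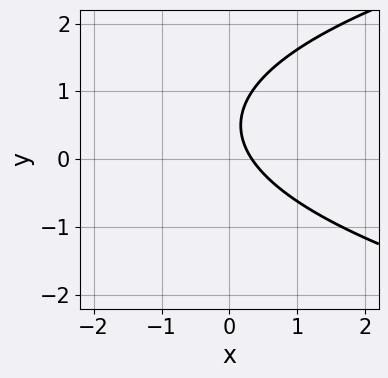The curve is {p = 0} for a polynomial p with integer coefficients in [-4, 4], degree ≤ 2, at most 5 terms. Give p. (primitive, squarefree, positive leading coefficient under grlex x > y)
2*y^2 - 3*x - 2*y + 1

Degree: a generic line meets the curve in up to 2 points, so deg p = 2.
Checking where it meets the axes: the curve avoids every integer y-axis point in the box.
The integer polynomial consistent with all of this is the stated p.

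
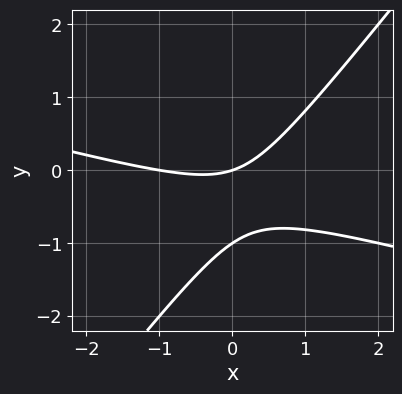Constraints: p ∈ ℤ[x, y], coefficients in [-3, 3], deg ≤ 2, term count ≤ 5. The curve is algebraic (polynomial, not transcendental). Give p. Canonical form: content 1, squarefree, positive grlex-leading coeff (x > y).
(a) Degree: the shape is more complex than any degree-1 curve, so deg p = 2.
(b) Against the integer gridlines: the y-axis gridline crossings are at y ∈ {-1, 0}; the x-axis gridline crossings are at x ∈ {-1, 0}.
(c) The integer polynomial consistent with all of this is the stated p.

x^2 + 3*x*y - 3*y^2 + x - 3*y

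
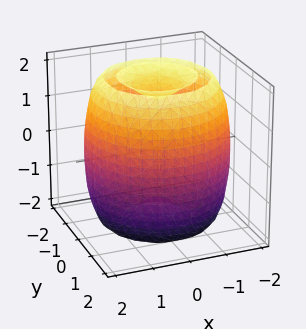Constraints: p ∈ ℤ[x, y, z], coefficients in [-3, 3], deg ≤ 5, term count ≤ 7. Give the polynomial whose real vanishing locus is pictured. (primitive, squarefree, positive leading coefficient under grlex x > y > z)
1. The picture has 2 separate pieces. Treating them together as one polynomial.
2. The degree is 4 — no degree-3 surface has this shape.
3. Symmetries: rotational symmetry about the z-axis ⇒ p depends on x, y only through x² + y².
4. Reading off the gridlines: a circular section at z = 0 has radius between 1 and 2.
5. Solving for integer coefficients yields p as stated.

x^4 + 2*x^2*y^2 + y^4 - 3*x^2 - 3*y^2 + z^2 - 2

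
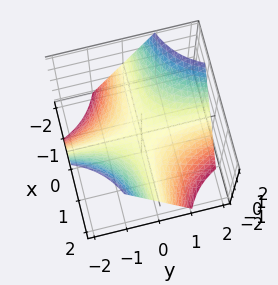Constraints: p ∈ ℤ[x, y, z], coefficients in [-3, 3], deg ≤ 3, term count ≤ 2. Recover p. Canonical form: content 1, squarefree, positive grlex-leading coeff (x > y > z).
(a) deg p = 2. A hyperbolic paraboloid; a quadric.
(b) From the visible intercepts: the visible x-axis segment lies entirely on the surface; the visible y-axis segment lies entirely on the surface.
(c) Solving for integer coefficients yields p as stated.

x*y + z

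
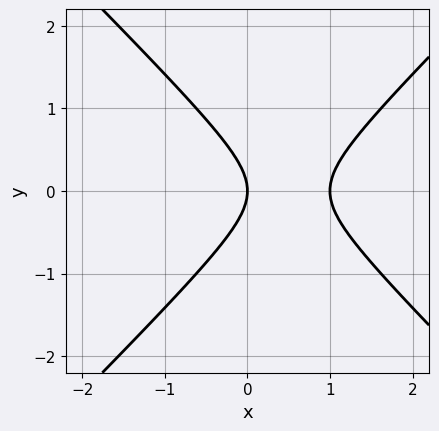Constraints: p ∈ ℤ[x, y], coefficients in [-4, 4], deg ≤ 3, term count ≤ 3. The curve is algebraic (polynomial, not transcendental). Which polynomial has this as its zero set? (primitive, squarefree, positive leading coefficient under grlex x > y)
x^2 - y^2 - x

The degree is 2 — no degree-1 curve has this shape.
Symmetries: the y ↦ −y reflection is a symmetry, so y appears only in even powers.
From the axis intercepts and sections: it meets the y-axis at y = 0 (among the integer gridlines); the x-axis gridline crossings are at x ∈ {0, 1}.
Putting this together gives p.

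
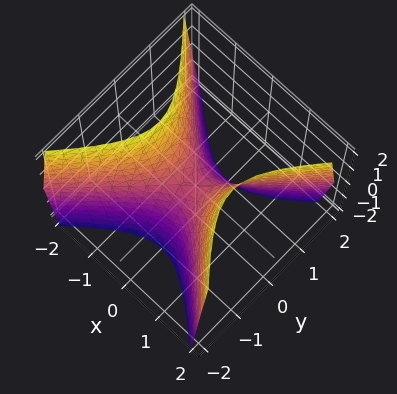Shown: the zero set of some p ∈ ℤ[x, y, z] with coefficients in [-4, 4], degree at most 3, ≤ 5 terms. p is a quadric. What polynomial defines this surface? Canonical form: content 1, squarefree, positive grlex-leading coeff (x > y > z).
2*x^2 - 2*y^2 - z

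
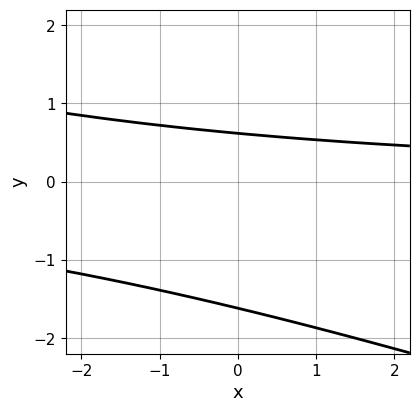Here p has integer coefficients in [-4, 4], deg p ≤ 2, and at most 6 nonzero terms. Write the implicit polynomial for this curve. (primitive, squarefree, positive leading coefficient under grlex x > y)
x*y + 3*y^2 + 3*y - 3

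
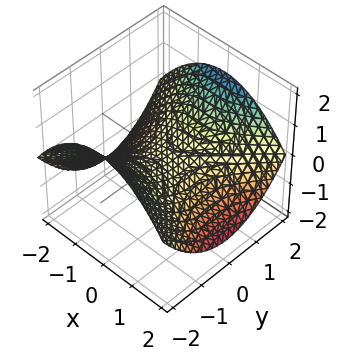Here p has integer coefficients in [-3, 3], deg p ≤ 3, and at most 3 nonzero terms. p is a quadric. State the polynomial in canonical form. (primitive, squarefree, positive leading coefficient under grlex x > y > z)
x^2 - y^2 + 3*z

First, deg p = 2.
Next, symmetries: the y ↦ −y reflection is a symmetry, so y appears only in even powers; the x ↦ −x reflection is a symmetry, so x appears only in even powers.
Next, from the axis intercepts and sections: it crosses the z-axis at the gridline z = 0; one x-axis crossing is at x = 0.
Finally, these observations pin down the coefficients.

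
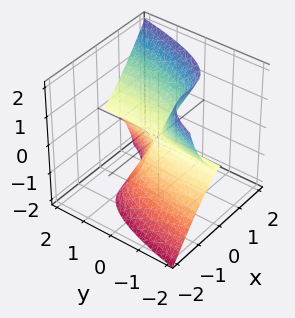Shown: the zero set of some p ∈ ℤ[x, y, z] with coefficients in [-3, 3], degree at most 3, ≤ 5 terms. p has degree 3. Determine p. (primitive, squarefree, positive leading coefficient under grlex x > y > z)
deg p = 3. A generic line meets the surface in up to 3 points.
Checking where it meets the axes: it meets the z-axis at z = 0 (among the integer gridlines); it crosses the x-axis at the gridline x = 0; every point of the y-axis in the box is on the surface.
Fitting integer coefficients to these (and the overall shape) gives p.

3*x^3 - 2*y*z^2 - z^3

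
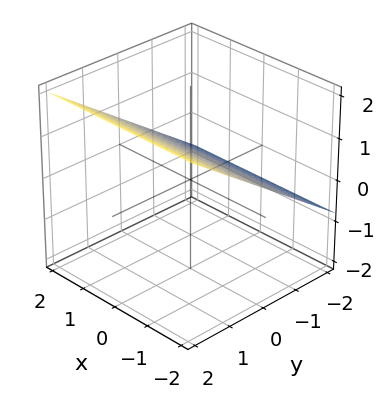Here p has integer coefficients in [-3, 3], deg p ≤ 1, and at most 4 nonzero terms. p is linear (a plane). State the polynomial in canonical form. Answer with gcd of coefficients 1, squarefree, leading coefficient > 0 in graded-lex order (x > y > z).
1. Degree: every cross-section is a straight line — this is a plane, so deg p = 1.
2. Against the integer gridlines: it crosses the y-axis at the gridline y = -1; no x-intercept at any integer in the box.
3. Solving for integer coefficients yields p as stated.

2*y - 3*z + 2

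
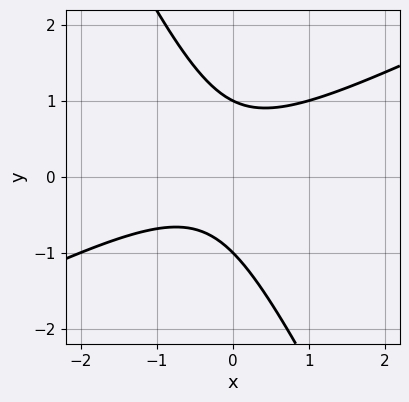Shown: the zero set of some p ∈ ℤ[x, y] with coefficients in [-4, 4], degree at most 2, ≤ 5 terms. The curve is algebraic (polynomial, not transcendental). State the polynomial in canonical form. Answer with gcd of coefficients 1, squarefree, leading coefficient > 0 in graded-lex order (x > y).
First, the degree is 2 — the shape is more complex than any degree-1 curve.
Then, observable constraints: the y-axis gridline crossings are at y ∈ {-1, 1}; no x-intercept at any integer in the box.
Finally, the integer polynomial consistent with all of this is the stated p.

2*x^2 - 3*x*y - 2*y^2 + x + 2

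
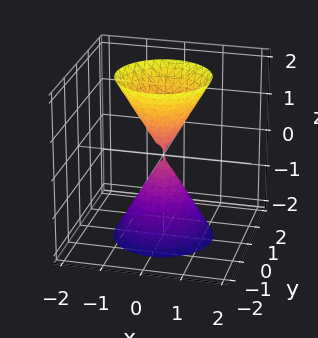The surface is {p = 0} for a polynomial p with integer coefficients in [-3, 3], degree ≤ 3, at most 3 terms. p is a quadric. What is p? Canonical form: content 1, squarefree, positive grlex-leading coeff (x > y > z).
I count 2 distinct pieces. Treating them together as one polynomial.
The degree is 2 — a double cone through the origin; a quadric.
Symmetries: it's symmetric under z → −z, forcing even powers of z; the surface is invariant under rotation about z: p = q(x² + y², z).
Observable constraints: one y-axis crossing is at y = 0; one x-axis crossing is at x = 0; one z-axis crossing is at z = 0; a circular section at z = -1 has radius between 0 and 1.
These observations pin down the coefficients.

3*x^2 + 3*y^2 - z^2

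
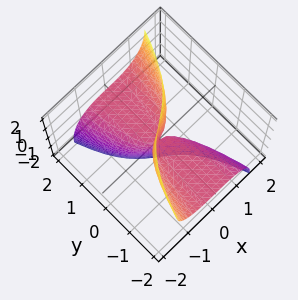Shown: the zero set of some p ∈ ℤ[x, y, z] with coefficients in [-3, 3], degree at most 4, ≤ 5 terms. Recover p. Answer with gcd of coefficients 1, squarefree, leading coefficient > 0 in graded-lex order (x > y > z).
2*x^3 + x*z^2 - 3*y*z

(a) The degree is 3 — a generic line meets the surface in up to 3 points.
(b) From the axis intercepts and sections: the visible z-axis segment lies entirely on the surface; it meets the x-axis at x = 0 (among the integer gridlines).
(c) Matching integer coefficients to the picture gives p. Check: (0, 1, 0) on the y-axis lies on the surface, and p(0, 1, 0) = 0. ✓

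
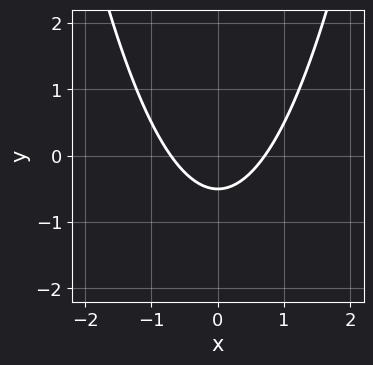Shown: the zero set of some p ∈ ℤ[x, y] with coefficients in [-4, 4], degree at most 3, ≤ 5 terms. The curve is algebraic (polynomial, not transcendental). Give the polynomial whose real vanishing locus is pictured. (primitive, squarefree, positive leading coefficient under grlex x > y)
2*x^2 - 2*y - 1

First, the degree is 2 — no degree-1 curve has this shape.
Next, symmetries: mirror symmetry x ↦ −x ⇒ only even powers of x.
Finally, fitting integer coefficients to these (and the overall shape) gives p.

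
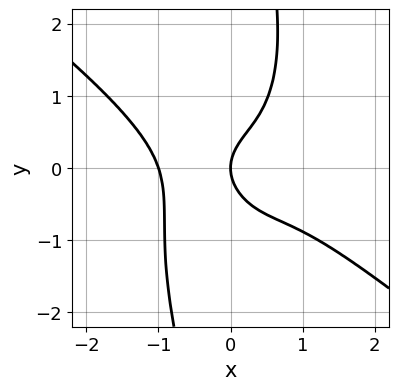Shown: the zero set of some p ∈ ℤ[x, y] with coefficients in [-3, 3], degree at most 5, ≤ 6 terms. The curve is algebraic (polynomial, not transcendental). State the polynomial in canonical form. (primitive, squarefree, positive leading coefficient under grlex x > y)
2*x^4 + 2*x^3*y + x*y^3 - 2*y^2 + 2*x

deg p = 4.
Observable constraints: among the integer gridlines, it crosses the x-axis at x ∈ {-1, 0}; it meets the y-axis at y = 0 (among the integer gridlines).
These observations pin down the coefficients.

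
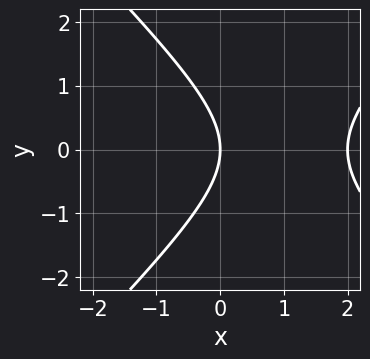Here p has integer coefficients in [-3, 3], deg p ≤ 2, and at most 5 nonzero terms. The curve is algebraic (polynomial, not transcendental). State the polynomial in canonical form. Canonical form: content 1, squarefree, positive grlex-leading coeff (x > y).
x^2 - y^2 - 2*x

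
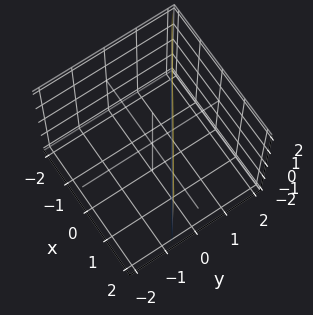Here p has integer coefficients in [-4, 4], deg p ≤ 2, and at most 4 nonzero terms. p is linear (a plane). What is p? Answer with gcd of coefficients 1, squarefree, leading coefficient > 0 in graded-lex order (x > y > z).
2*x + 3*y - 2

1. Degree: every cross-section is a straight line — this is a plane, so deg p = 1.
2. Against the integer gridlines: one x-axis crossing is at x = 1; it misses every integer gridline on the z-axis.
3. Matching integer coefficients to the picture gives p.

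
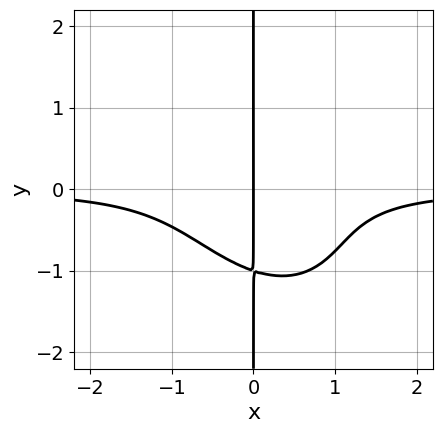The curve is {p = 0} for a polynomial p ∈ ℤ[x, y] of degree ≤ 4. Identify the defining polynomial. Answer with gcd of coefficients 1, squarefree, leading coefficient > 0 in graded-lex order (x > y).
3*x^3*y + 2*x^2*y^2 + 2*x*y^3 + 2*x

First, deg p = 4. The shape is more complex than any degree-3 curve.
Then, checking where it meets the axes: it crosses the x-axis at the gridline x = 0; the visible y-axis segment lies entirely on the curve.
Finally, together with the visible shape, these determine p as stated.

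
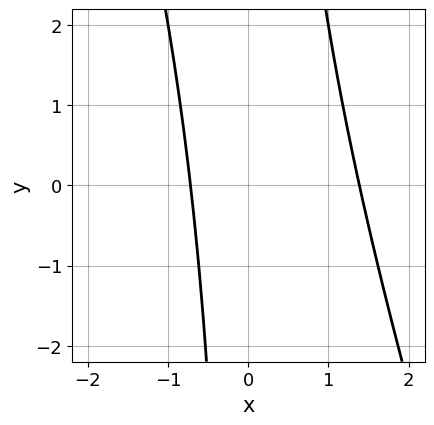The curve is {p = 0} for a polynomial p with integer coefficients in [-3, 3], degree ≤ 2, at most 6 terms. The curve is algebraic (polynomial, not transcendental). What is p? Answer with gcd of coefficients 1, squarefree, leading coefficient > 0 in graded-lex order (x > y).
3*x^2 + x*y - 2*x - 3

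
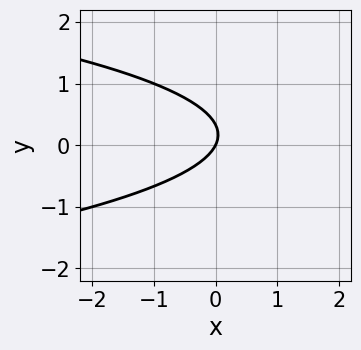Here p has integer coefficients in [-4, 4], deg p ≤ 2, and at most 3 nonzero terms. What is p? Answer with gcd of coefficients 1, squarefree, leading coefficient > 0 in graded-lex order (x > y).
The degree is 2 — no degree-1 curve has this shape.
From the axis intercepts and sections: it meets the y-axis at y = 0 (among the integer gridlines); it meets the x-axis at x = 0 (among the integer gridlines).
Fitting integer coefficients to these (and the overall shape) gives p.

3*y^2 + 2*x - y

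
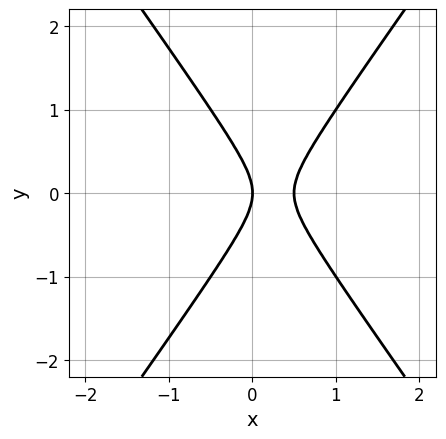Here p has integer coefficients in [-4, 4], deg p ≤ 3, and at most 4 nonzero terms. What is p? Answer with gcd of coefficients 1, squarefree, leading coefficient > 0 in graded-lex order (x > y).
The degree is 2 — no degree-1 curve has this shape.
Symmetries: the y ↦ −y reflection is a symmetry, so y appears only in even powers.
From the visible intercepts: one x-axis crossing is at x = 0; one y-axis crossing is at y = 0.
Fitting integer coefficients to these (and the overall shape) gives p.

2*x^2 - y^2 - x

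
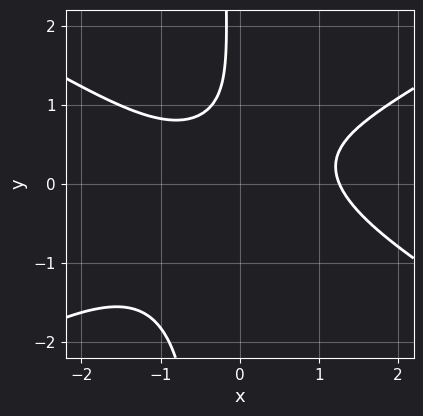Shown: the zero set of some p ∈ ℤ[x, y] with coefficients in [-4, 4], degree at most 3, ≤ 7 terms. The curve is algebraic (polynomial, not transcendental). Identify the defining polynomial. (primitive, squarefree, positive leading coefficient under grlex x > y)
First, the degree is 3 — no degree-2 curve has this shape.
Then, observable constraints: it misses every integer gridline on the y-axis.
Finally, the integer polynomial consistent with all of this is the stated p.

x^3 - 3*x*y^2 - y^2 + 2*y - 2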